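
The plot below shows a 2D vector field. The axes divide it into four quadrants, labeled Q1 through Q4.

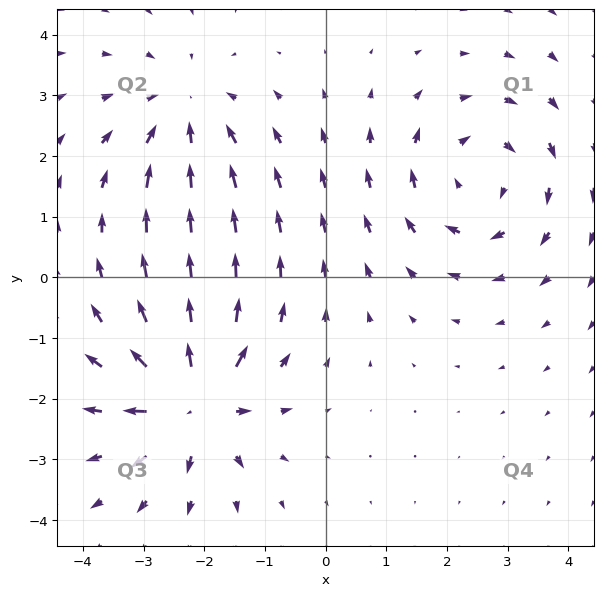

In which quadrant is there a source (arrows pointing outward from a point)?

The source sits at approximately (-2.2, -2.0), which lies in quadrant Q3. The divergence there is about +5, positive as expected for a source.

Q3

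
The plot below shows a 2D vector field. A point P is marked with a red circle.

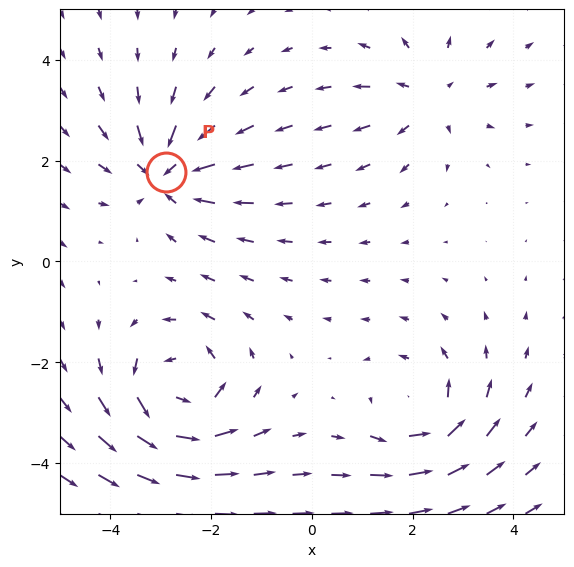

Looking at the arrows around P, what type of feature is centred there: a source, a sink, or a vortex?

sink

At P (-2.9, 1.8) the arrows converge inward. Divergence about -5, curl ≈0 — negative divergence with near-zero curl is a sink.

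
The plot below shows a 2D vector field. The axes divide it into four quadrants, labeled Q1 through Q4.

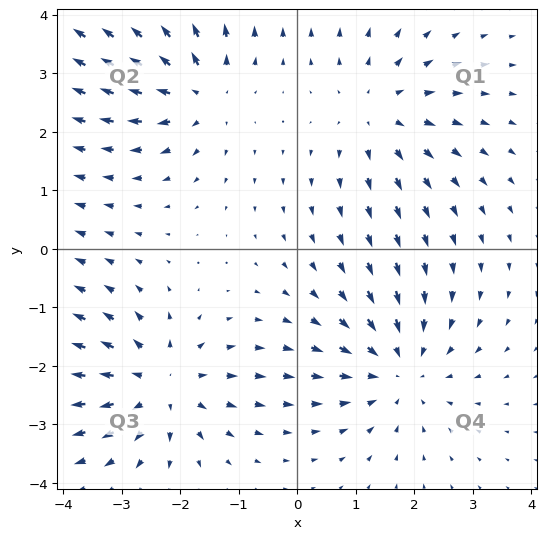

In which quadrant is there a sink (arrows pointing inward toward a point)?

The sink sits at approximately (1.7, -2.1), which lies in quadrant Q4. The divergence there is about -4, negative as expected for a sink.

Q4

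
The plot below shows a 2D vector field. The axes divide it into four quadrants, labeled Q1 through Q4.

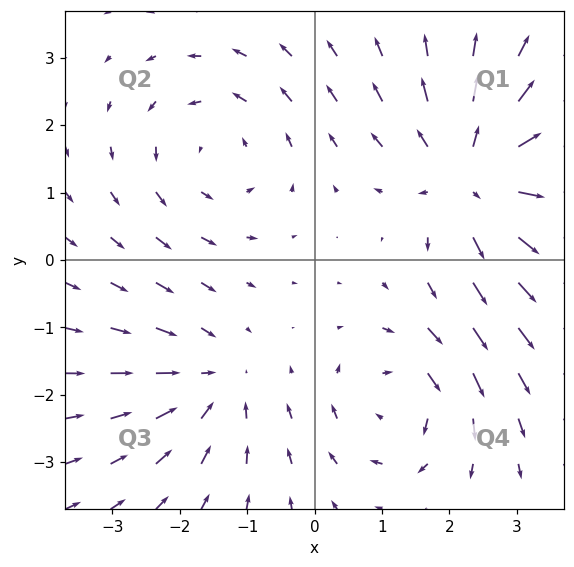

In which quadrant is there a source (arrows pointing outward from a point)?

Q1

The source sits at approximately (2.4, 1.2), which lies in quadrant Q1. The divergence there is about +4, positive as expected for a source.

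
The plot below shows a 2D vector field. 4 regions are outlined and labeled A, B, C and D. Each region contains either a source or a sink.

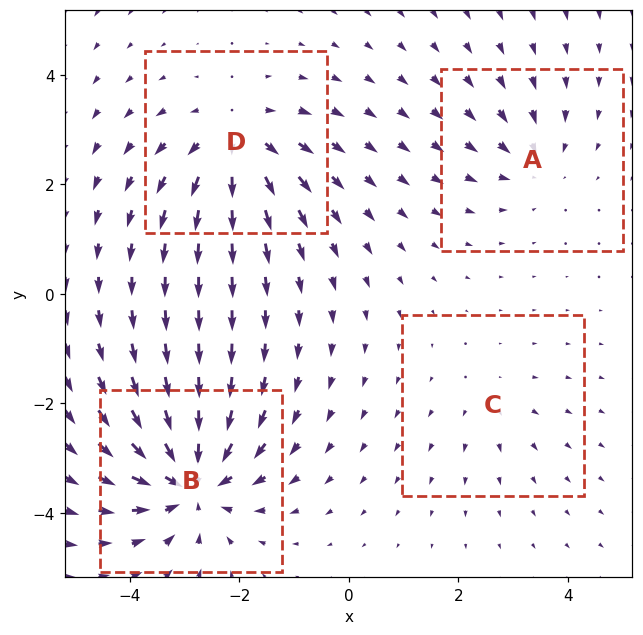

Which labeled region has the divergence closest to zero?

C

Divergence at each region's feature centre — A: about -3, B: about -8, C: about +2, D: about +6. Region C is closest to zero.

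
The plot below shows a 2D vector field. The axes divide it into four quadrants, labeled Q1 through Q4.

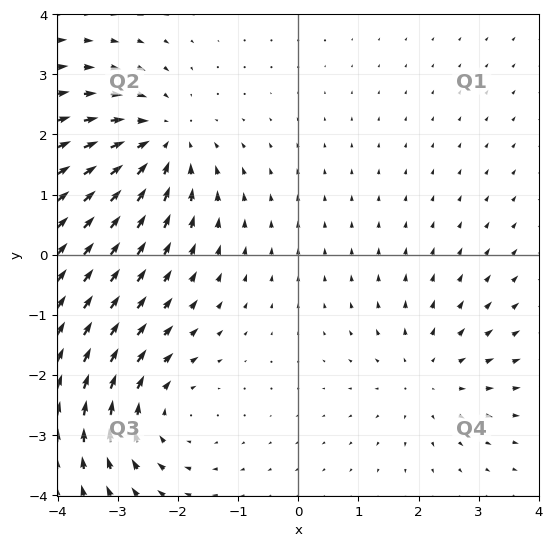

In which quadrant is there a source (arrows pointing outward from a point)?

Q4

The source sits at approximately (2.1, -2.0), which lies in quadrant Q4. The divergence there is about +2, positive as expected for a source.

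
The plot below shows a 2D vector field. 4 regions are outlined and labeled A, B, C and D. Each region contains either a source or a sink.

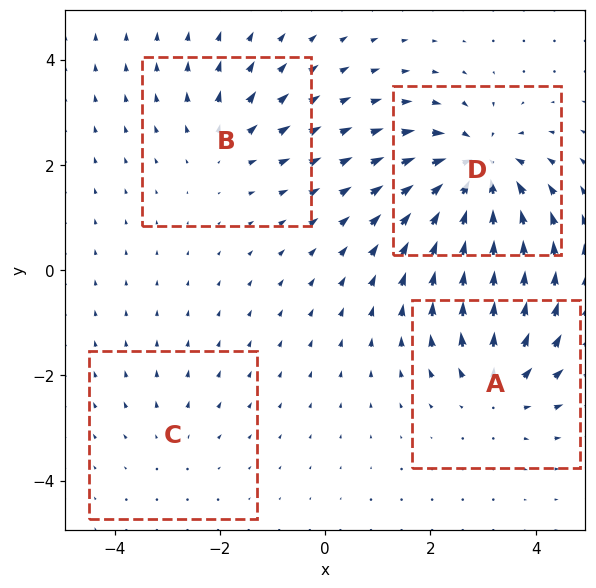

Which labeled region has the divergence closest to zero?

C

Divergence at each region's feature centre — A: about +5, B: about +3, C: about +2, D: about -7. Region C is closest to zero.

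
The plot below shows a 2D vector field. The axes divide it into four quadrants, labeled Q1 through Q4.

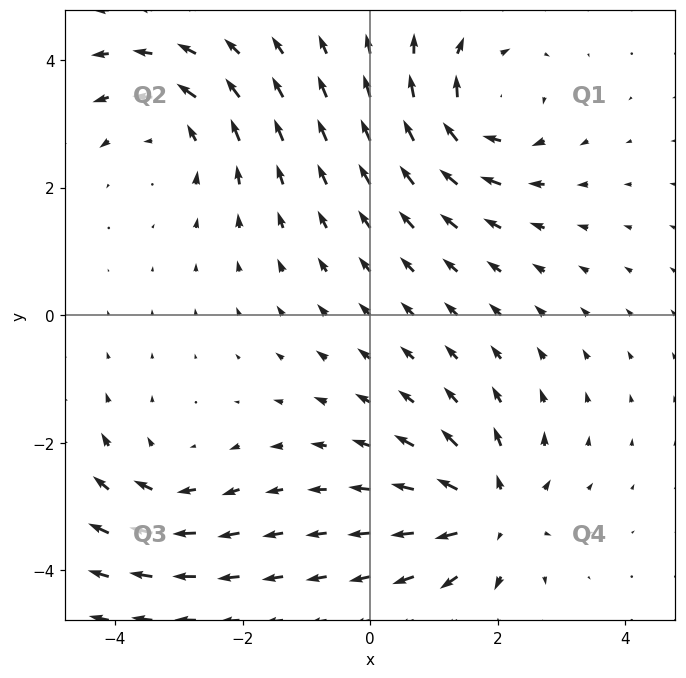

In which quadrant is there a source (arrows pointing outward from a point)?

Q4

The source sits at approximately (1.9, -3.1), which lies in quadrant Q4. The divergence there is about +6, positive as expected for a source.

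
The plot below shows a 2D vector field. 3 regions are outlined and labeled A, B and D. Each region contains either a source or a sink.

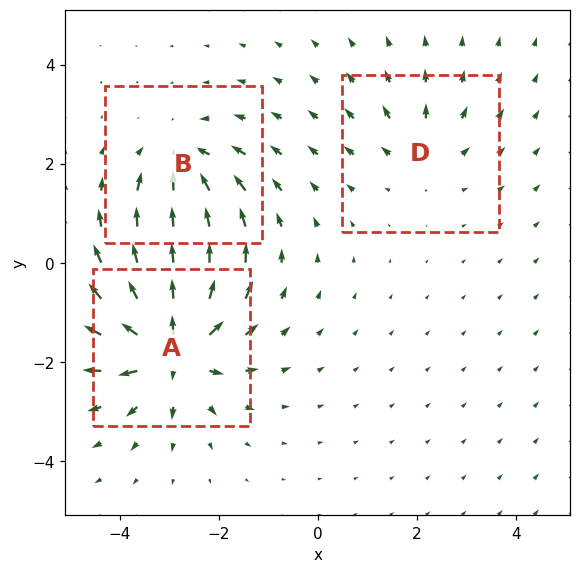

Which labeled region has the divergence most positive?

Divergence at each region's feature centre — A: about +6, B: about -4, D: about +2. Region A is most positive.

A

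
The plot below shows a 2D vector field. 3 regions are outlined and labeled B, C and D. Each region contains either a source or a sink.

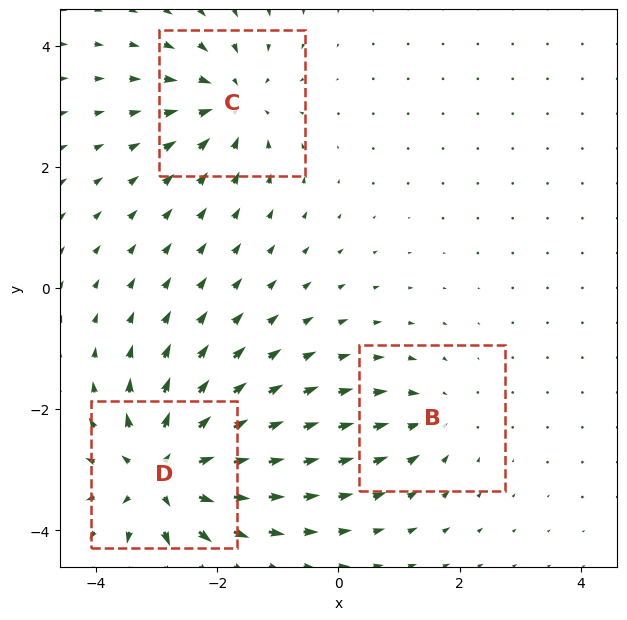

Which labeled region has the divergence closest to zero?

B

Divergence at each region's feature centre — B: about -2, C: about -4, D: about +6. Region B is closest to zero.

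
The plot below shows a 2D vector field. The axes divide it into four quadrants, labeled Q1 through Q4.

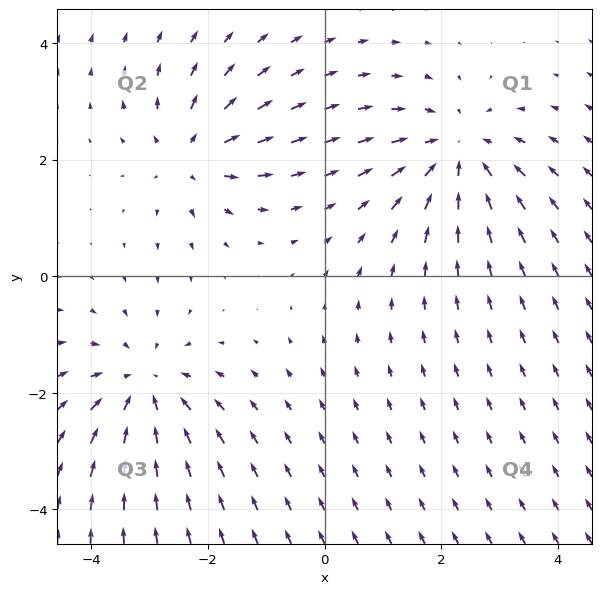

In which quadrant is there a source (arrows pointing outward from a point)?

The source sits at approximately (-2.3, 2.1), which lies in quadrant Q2. The divergence there is about +4, positive as expected for a source.

Q2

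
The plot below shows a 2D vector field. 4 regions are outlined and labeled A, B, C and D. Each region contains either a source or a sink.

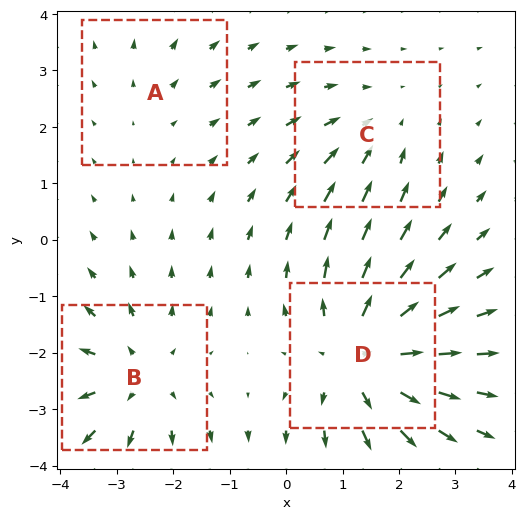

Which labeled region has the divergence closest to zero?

Divergence at each region's feature centre — A: about +2, B: about +4, C: about -3, D: about +6. Region A is closest to zero.

A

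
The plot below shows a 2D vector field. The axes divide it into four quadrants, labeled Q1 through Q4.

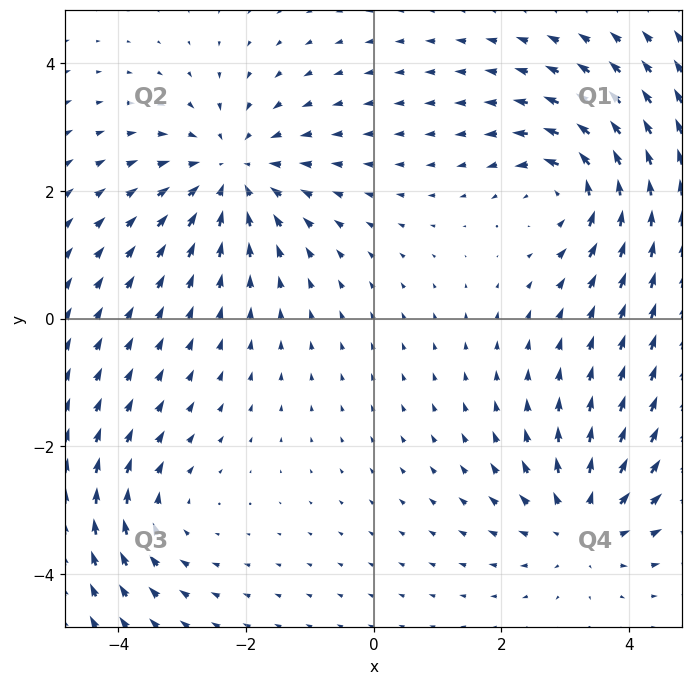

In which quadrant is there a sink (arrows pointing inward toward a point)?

Q2

The sink sits at approximately (-2.2, 2.3), which lies in quadrant Q2. The divergence there is about -4, negative as expected for a sink.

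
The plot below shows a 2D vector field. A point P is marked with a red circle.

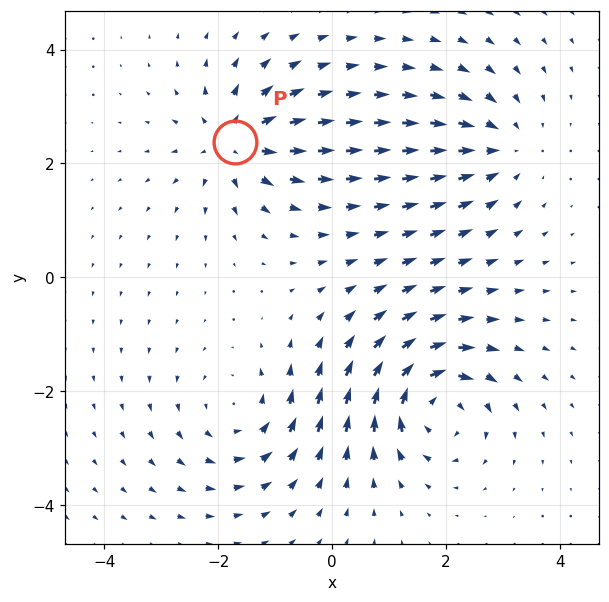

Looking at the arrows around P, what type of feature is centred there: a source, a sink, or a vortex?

source

At P (-1.7, 2.4) the arrows spread outward. Divergence about +5, curl ≈0 — positive divergence with near-zero curl is a source.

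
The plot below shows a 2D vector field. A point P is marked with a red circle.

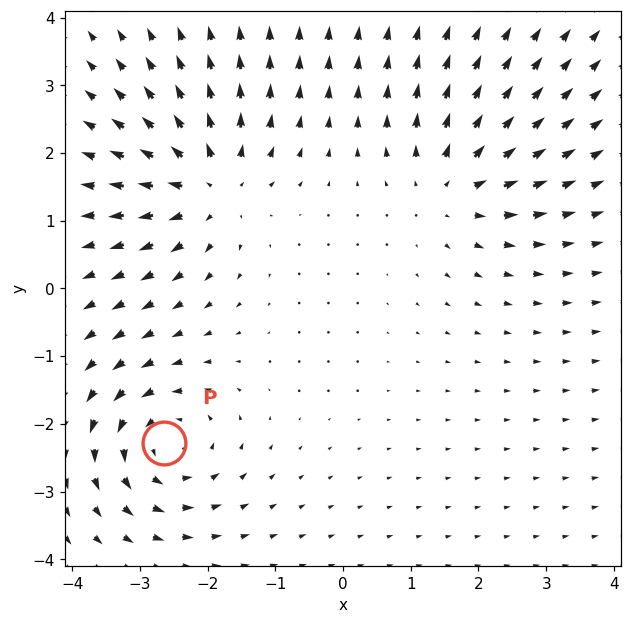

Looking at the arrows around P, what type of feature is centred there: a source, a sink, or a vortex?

At P (-2.6, -2.3) the arrows circulate counterclockwise. Divergence ≈0, curl about +4 — near-zero divergence with nonzero curl is a vortex.

vortex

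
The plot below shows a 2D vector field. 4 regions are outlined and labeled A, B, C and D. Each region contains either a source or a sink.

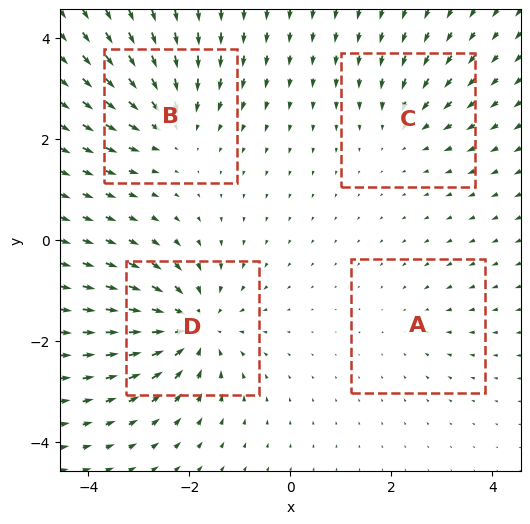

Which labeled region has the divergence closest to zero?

Divergence at each region's feature centre — A: about -2, B: about -5, C: about -3, D: about -7. Region A is closest to zero.

A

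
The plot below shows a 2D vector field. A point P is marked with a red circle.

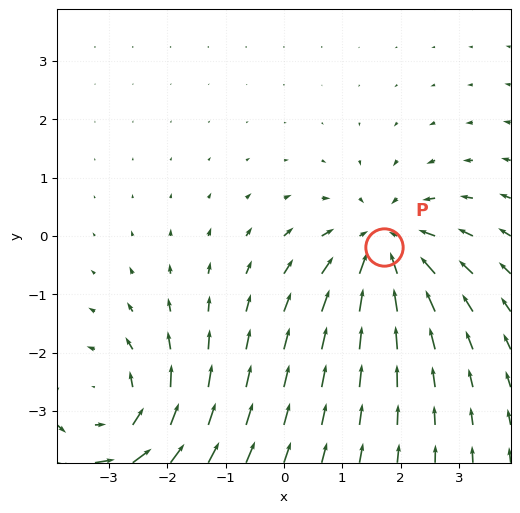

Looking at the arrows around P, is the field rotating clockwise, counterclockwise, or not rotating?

not rotating

Near P at (1.7, -0.2) the arrows show no circulation. The curl there is ≈0.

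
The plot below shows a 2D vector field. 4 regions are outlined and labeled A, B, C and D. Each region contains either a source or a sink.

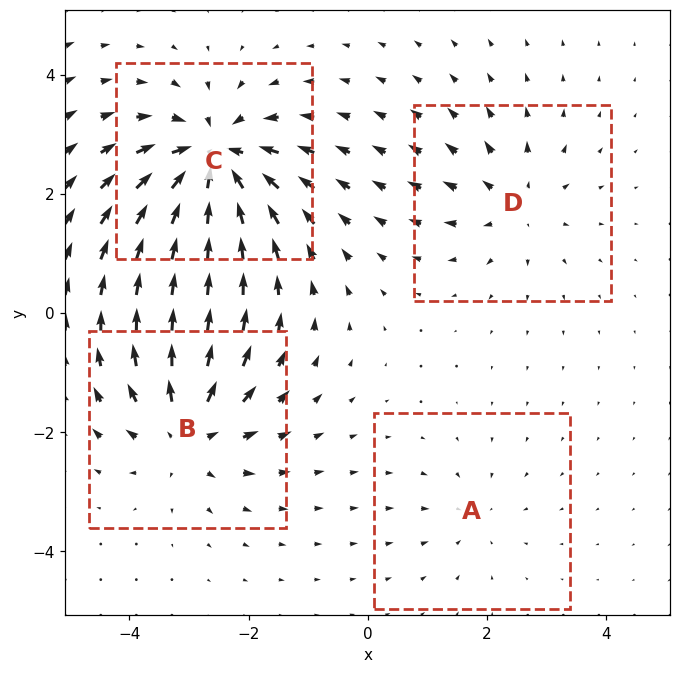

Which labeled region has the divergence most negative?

Divergence at each region's feature centre — A: about -2, B: about +5, C: about -7, D: about +4. Region C is most negative.

C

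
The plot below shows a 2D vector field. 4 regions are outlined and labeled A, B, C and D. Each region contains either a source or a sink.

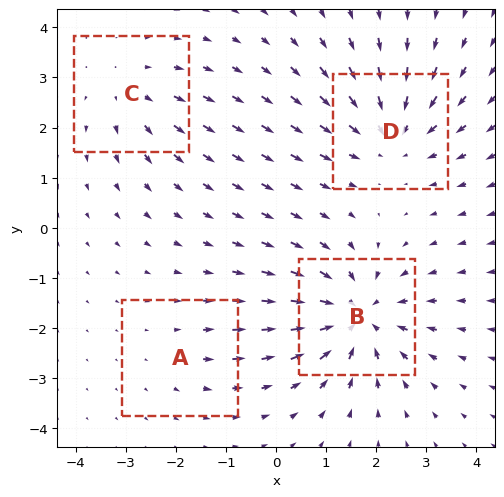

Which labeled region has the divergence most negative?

Divergence at each region's feature centre — A: about +2, B: about -7, C: about +3, D: about -5. Region B is most negative.

B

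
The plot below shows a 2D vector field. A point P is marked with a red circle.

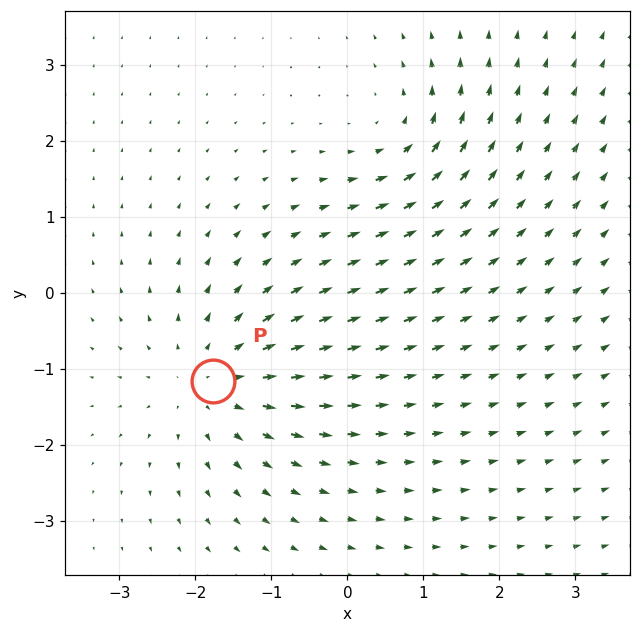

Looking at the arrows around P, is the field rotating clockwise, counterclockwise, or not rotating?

not rotating

Near P at (-1.8, -1.2) the arrows show no circulation. The curl there is ≈0.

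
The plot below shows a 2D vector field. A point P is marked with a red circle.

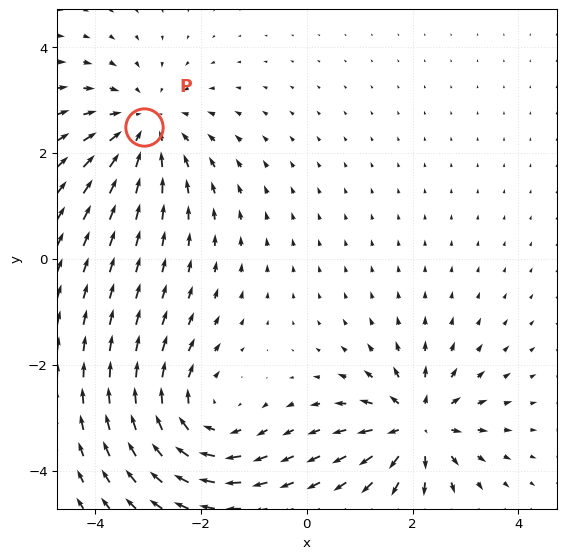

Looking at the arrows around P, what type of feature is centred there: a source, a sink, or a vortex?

sink

At P (-3.1, 2.5) the arrows converge inward. Divergence about -3, curl ≈0 — negative divergence with near-zero curl is a sink.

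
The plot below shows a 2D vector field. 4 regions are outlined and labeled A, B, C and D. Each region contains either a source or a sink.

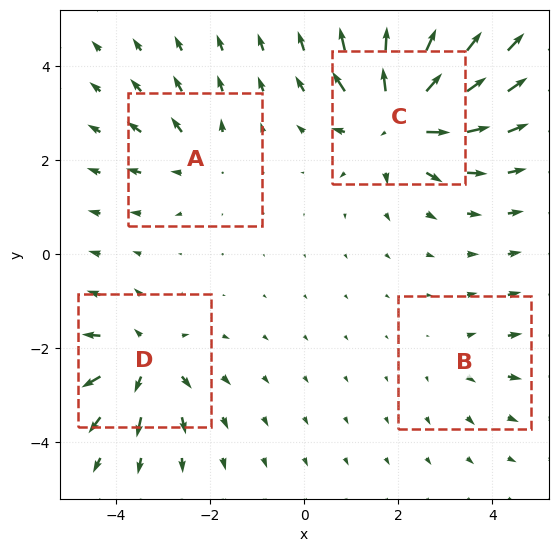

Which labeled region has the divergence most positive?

Divergence at each region's feature centre — A: about +4, B: about +2, C: about +9, D: about +6. Region C is most positive.

C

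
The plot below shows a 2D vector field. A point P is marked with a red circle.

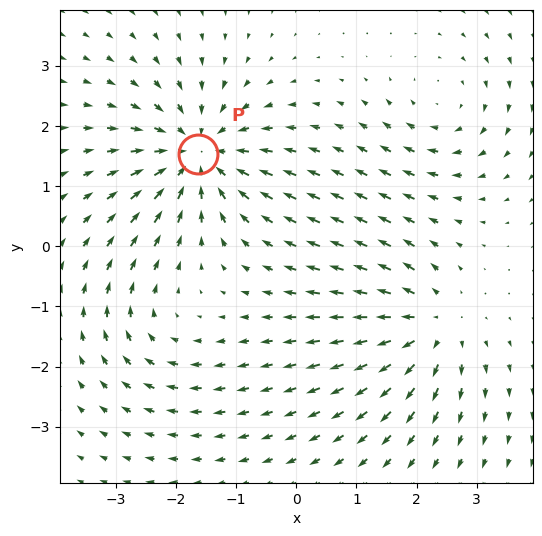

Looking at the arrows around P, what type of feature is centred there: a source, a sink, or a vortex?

sink

At P (-1.6, 1.5) the arrows converge inward. Divergence about -5, curl ≈0 — negative divergence with near-zero curl is a sink.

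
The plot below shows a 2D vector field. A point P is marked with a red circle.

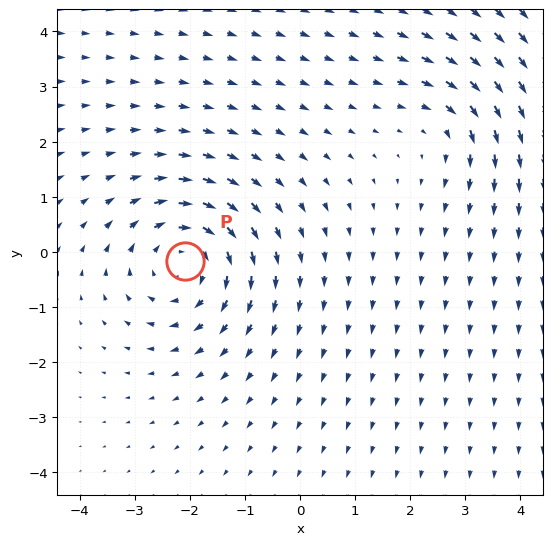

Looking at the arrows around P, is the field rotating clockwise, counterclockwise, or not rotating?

clockwise

Near P at (-2.1, -0.2) the arrows circulate clockwise. The curl (z-component) there is about -4; negative curl means clockwise rotation.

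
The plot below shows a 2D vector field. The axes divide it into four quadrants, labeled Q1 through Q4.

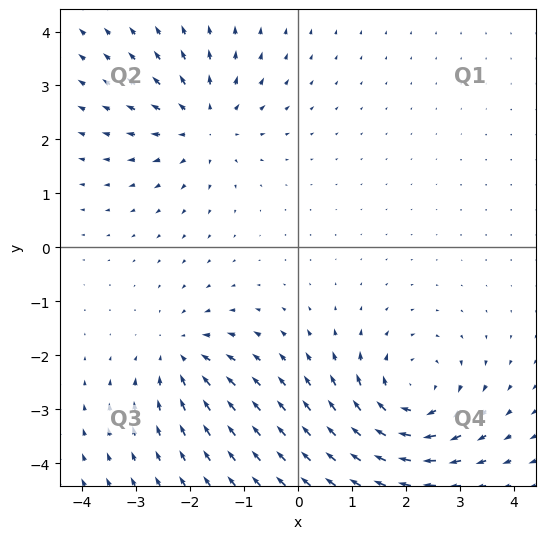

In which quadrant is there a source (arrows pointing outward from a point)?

Q2

The source sits at approximately (-1.7, 2.3), which lies in quadrant Q2. The divergence there is about +4, positive as expected for a source.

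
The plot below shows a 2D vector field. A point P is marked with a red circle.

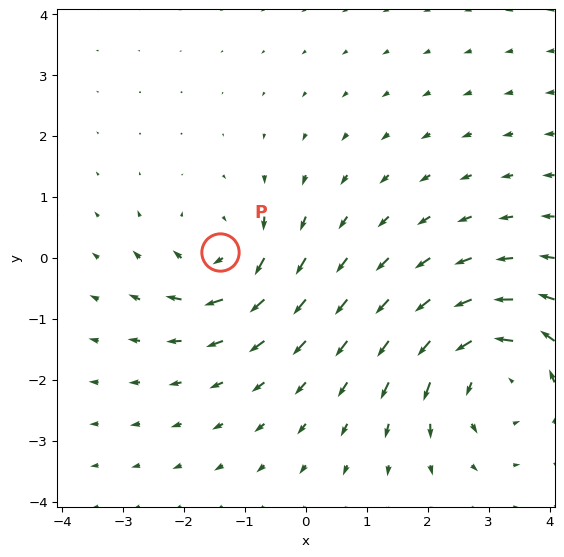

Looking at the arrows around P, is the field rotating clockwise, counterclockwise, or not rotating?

Near P at (-1.4, 0.1) the arrows circulate clockwise. The curl (z-component) there is about -3; negative curl means clockwise rotation.

clockwise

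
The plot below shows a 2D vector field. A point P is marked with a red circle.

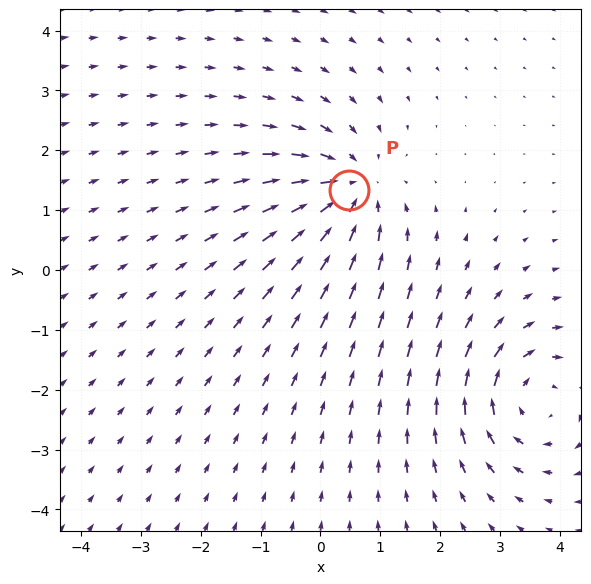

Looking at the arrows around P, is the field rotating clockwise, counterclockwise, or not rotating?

Near P at (0.5, 1.3) the arrows show no circulation. The curl there is ≈0.

not rotating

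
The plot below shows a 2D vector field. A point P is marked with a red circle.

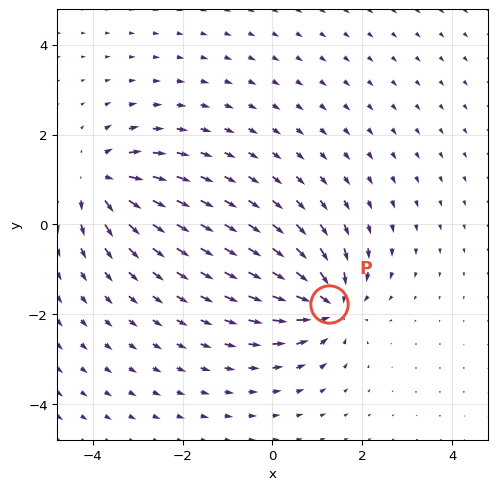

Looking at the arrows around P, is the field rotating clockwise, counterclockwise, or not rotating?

not rotating

Near P at (1.3, -1.8) the arrows show no circulation. The curl there is ≈0.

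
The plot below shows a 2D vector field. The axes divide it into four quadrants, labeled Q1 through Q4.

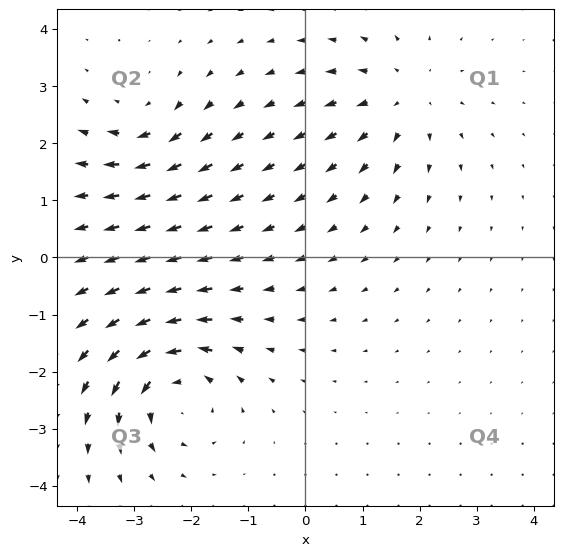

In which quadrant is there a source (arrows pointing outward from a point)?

Q1

The source sits at approximately (1.7, 2.8), which lies in quadrant Q1. The divergence there is about +3, positive as expected for a source.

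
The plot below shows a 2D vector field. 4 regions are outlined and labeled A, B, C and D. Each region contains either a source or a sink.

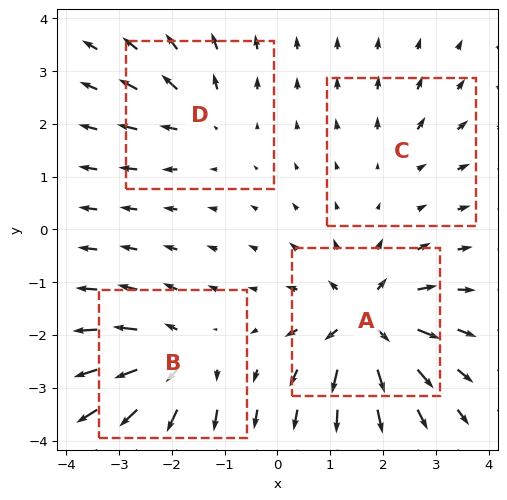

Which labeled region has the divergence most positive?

A

Divergence at each region's feature centre — A: about +9, B: about +6, C: about +3, D: about +4. Region A is most positive.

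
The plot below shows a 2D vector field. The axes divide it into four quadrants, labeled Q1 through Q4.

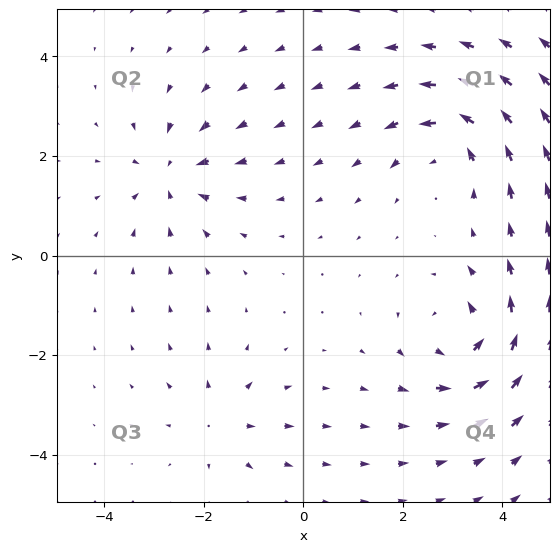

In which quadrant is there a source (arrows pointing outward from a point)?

The source sits at approximately (-1.6, -3.3), which lies in quadrant Q3. The divergence there is about +4, positive as expected for a source.

Q3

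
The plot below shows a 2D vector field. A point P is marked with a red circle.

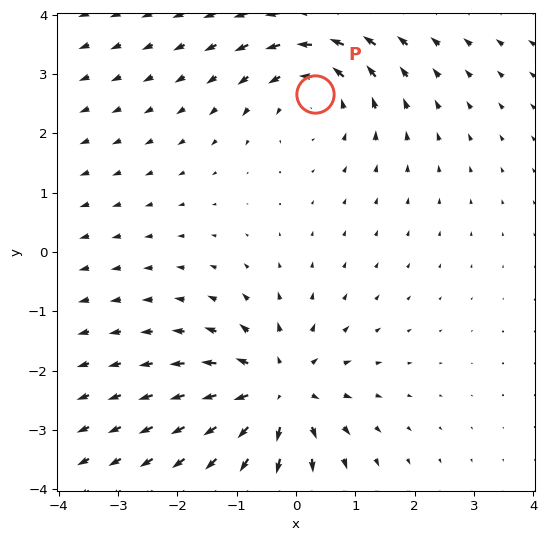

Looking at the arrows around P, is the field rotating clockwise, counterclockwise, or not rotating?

counterclockwise

Near P at (0.3, 2.7) the arrows circulate counterclockwise. The curl (z-component) there is about +3; positive curl means counterclockwise rotation.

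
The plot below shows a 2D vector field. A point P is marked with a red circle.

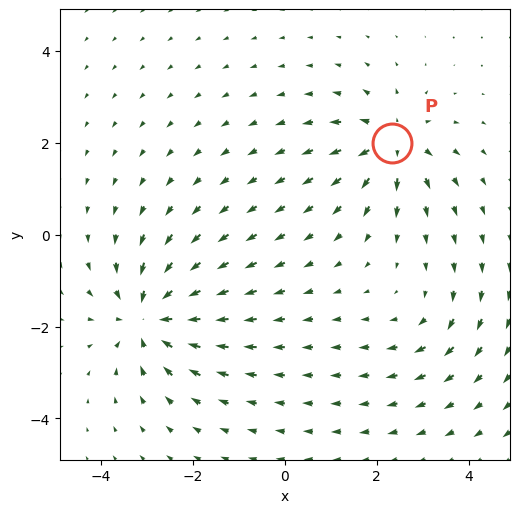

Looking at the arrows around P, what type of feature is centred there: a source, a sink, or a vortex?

At P (2.3, 2.0) the arrows spread outward. Divergence about +5, curl ≈0 — positive divergence with near-zero curl is a source.

source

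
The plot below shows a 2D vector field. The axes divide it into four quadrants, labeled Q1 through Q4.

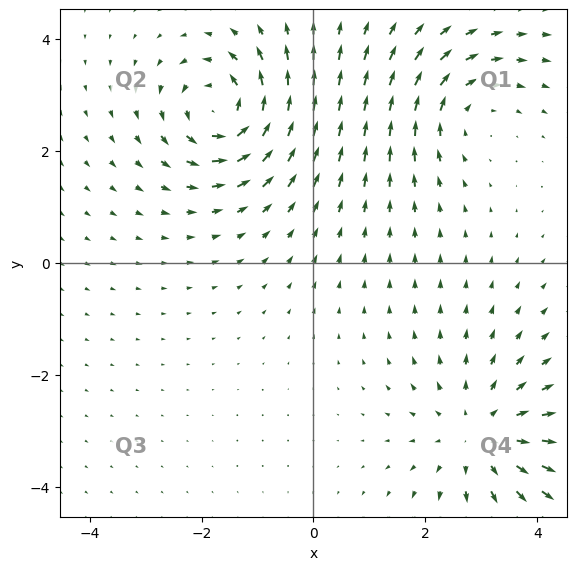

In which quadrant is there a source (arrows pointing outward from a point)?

The source sits at approximately (3.0, -3.1), which lies in quadrant Q4. The divergence there is about +4, positive as expected for a source.

Q4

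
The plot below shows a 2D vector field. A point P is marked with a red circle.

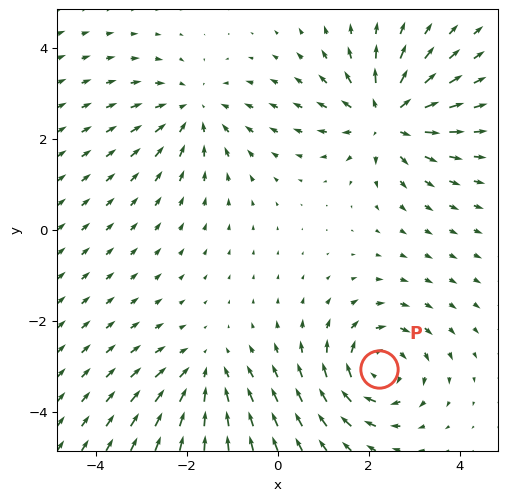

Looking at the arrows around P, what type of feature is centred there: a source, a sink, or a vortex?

vortex

At P (2.2, -3.1) the arrows circulate clockwise. Divergence ≈0, curl about -5 — near-zero divergence with nonzero curl is a vortex.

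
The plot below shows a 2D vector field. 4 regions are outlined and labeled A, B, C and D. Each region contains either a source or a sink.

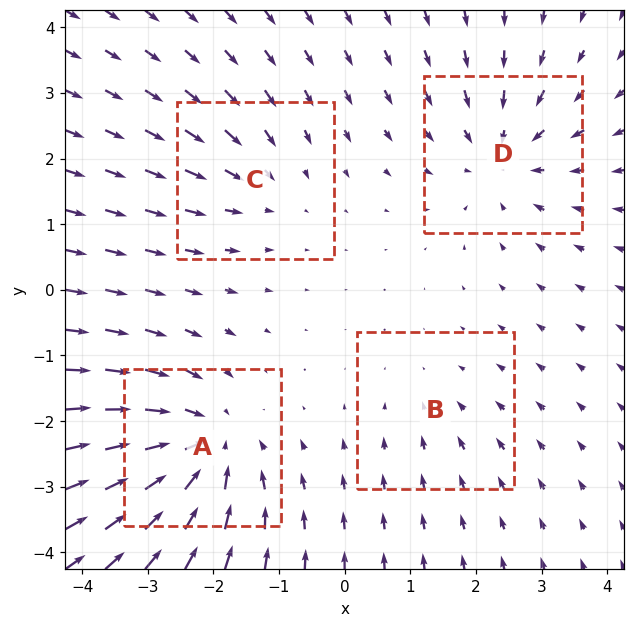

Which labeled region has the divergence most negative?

A

Divergence at each region's feature centre — A: about -6, B: about -2, C: about -3, D: about -4. Region A is most negative.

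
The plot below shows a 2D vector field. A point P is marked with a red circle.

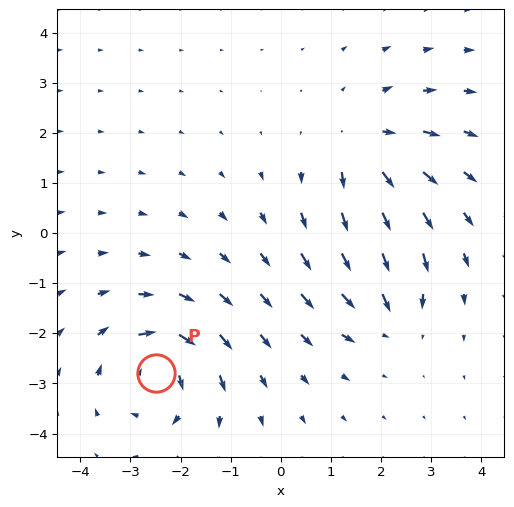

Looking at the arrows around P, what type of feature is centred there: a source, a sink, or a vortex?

At P (-2.5, -2.8) the arrows circulate clockwise. Divergence ≈0, curl about -5 — near-zero divergence with nonzero curl is a vortex.

vortex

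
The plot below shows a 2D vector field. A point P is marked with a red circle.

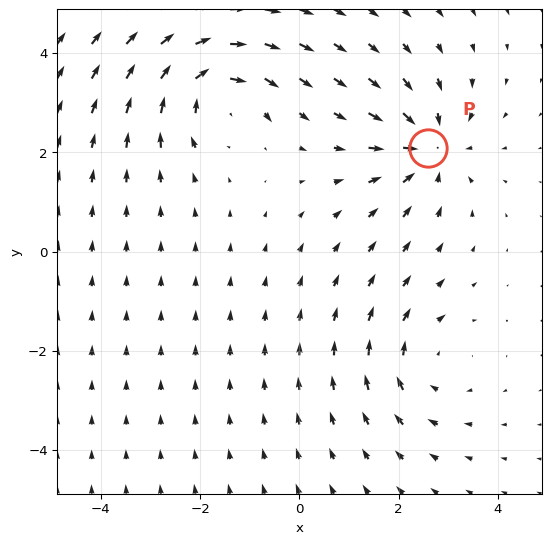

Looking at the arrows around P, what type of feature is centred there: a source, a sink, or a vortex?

At P (2.6, 2.1) the arrows converge inward. Divergence about -4, curl ≈0 — negative divergence with near-zero curl is a sink.

sink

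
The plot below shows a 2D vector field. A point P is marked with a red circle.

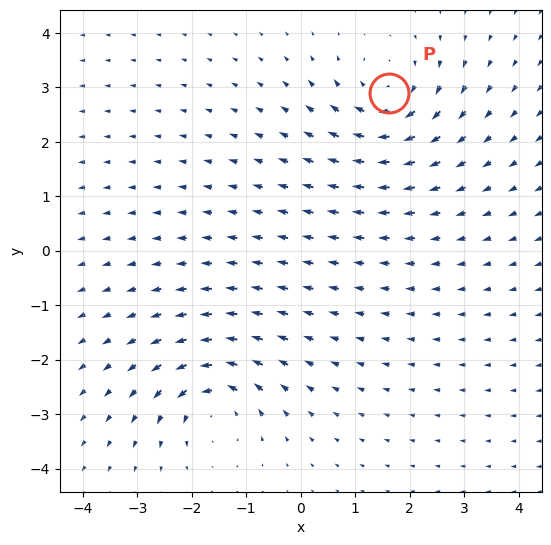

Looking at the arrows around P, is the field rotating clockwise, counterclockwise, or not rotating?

clockwise

Near P at (1.6, 2.9) the arrows circulate clockwise. The curl (z-component) there is about -4; negative curl means clockwise rotation.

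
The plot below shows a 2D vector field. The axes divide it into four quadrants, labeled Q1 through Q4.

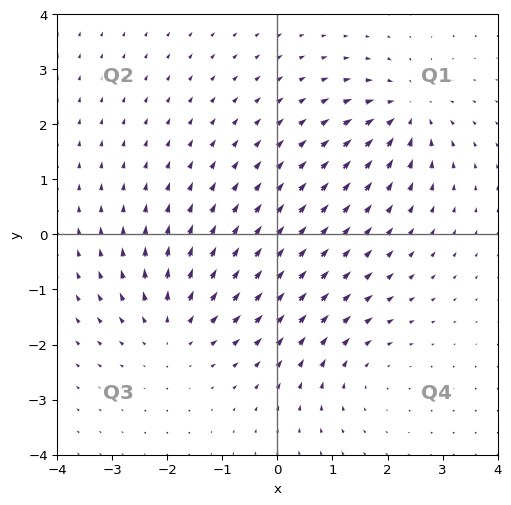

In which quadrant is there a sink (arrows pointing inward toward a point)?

Q1

The sink sits at approximately (2.4, 2.2), which lies in quadrant Q1. The divergence there is about -5, negative as expected for a sink.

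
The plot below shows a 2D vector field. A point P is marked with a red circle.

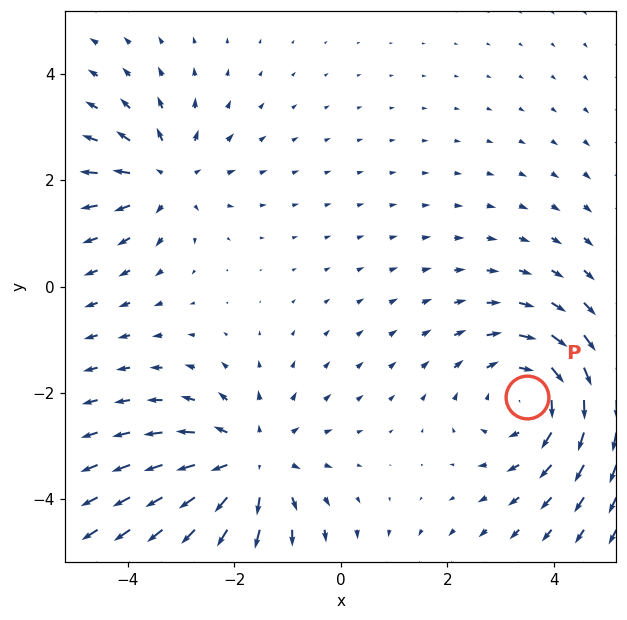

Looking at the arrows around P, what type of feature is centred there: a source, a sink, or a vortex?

vortex

At P (3.5, -2.1) the arrows circulate clockwise. Divergence ≈0, curl about -4 — near-zero divergence with nonzero curl is a vortex.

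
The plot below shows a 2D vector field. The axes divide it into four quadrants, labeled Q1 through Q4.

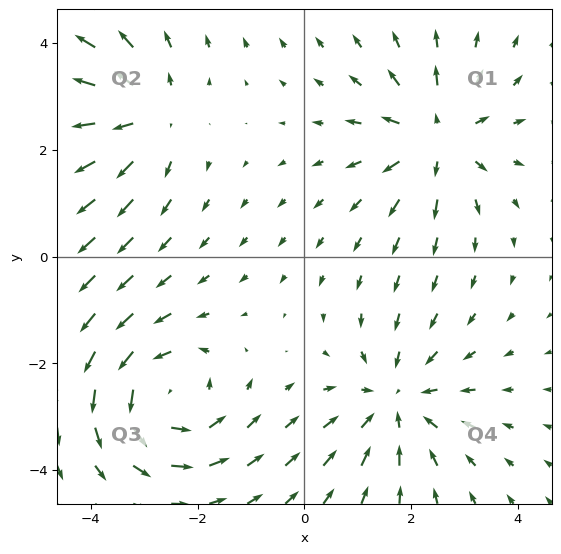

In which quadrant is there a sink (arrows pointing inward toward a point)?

Q4

The sink sits at approximately (1.7, -2.7), which lies in quadrant Q4. The divergence there is about -4, negative as expected for a sink.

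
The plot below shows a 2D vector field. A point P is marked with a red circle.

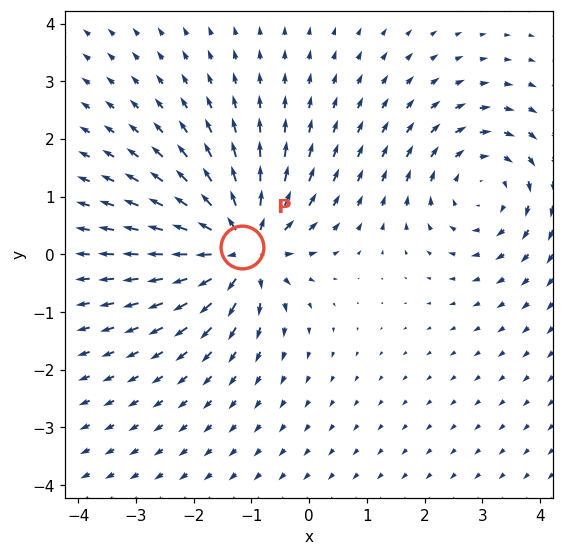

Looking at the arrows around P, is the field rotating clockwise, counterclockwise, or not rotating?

Near P at (-1.2, 0.1) the arrows show no circulation. The curl there is ≈0.

not rotating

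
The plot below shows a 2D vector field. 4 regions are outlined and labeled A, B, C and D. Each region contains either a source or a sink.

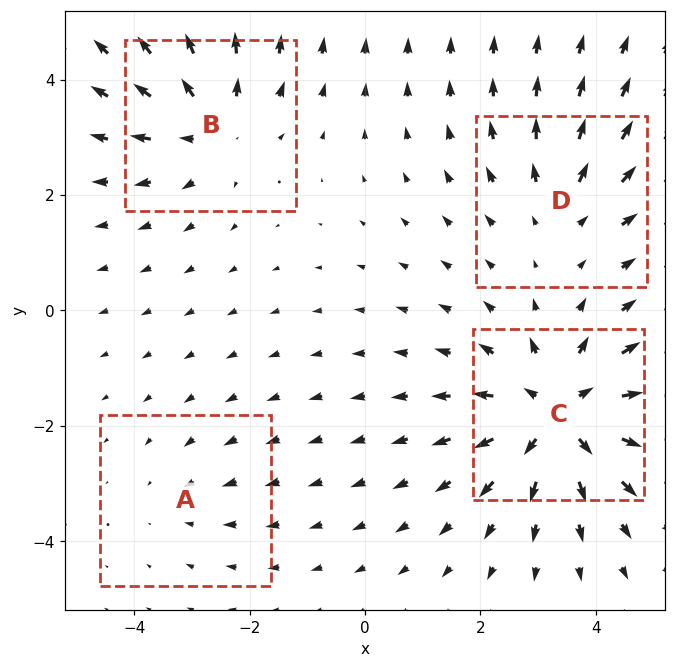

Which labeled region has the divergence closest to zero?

Divergence at each region's feature centre — A: about -2, B: about +4, C: about +6, D: about +3. Region A is closest to zero.

A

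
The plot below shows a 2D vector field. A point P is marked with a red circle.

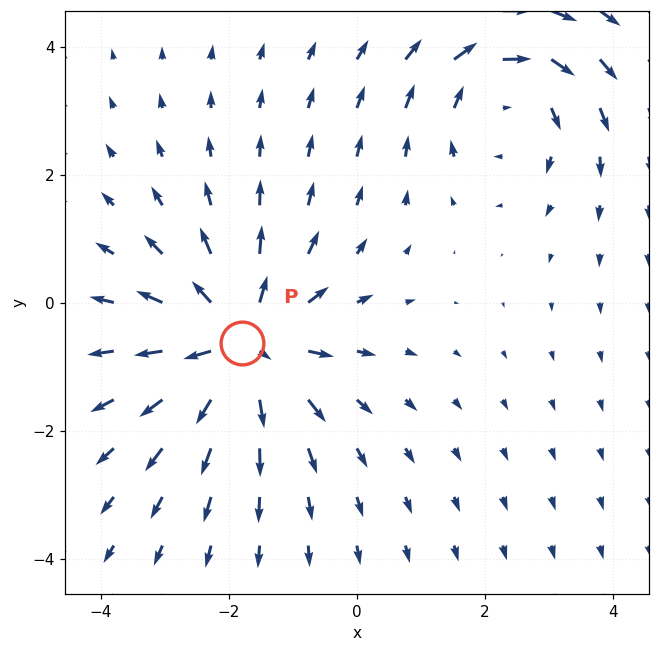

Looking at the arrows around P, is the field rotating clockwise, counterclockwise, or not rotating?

Near P at (-1.8, -0.6) the arrows show no circulation. The curl there is ≈0.

not rotating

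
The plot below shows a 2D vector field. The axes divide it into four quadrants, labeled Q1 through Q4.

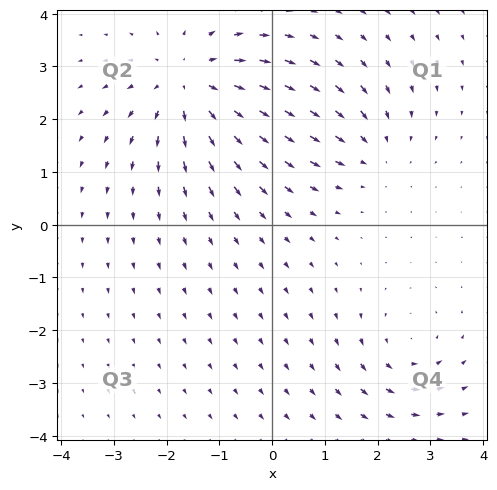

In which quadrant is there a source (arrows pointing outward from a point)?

Q2

The source sits at approximately (-1.6, 2.7), which lies in quadrant Q2. The divergence there is about +4, positive as expected for a source.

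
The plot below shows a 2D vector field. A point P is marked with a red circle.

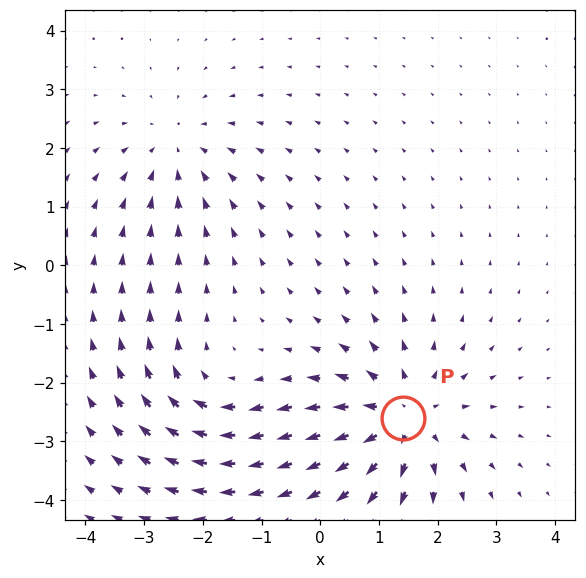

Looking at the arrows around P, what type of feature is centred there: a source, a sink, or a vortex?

At P (1.4, -2.6) the arrows spread outward. Divergence about +5, curl ≈0 — positive divergence with near-zero curl is a source.

source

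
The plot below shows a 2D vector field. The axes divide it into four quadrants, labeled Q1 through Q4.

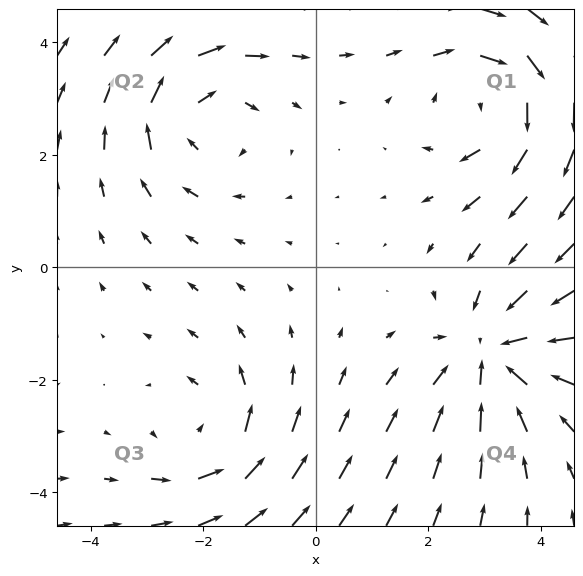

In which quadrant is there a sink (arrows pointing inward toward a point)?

Q4

The sink sits at approximately (3.1, -1.5), which lies in quadrant Q4. The divergence there is about -4, negative as expected for a sink.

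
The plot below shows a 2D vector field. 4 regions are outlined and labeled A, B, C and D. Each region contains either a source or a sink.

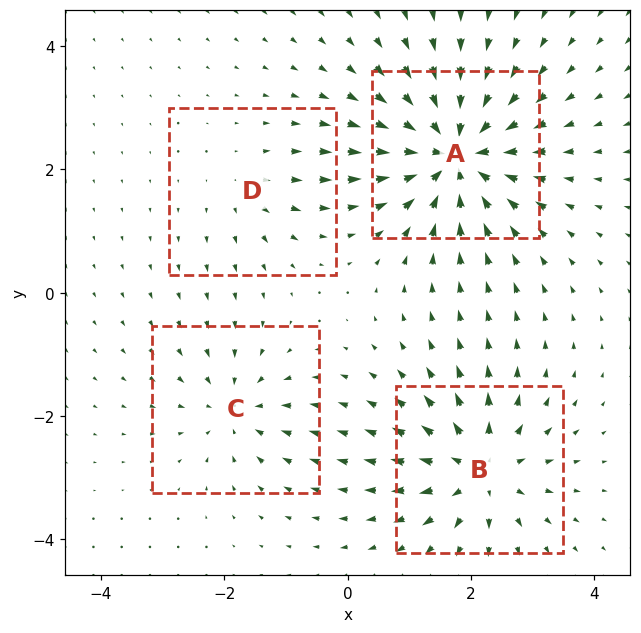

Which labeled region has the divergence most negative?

Divergence at each region's feature centre — A: about -8, B: about +6, C: about -4, D: about +3. Region A is most negative.

A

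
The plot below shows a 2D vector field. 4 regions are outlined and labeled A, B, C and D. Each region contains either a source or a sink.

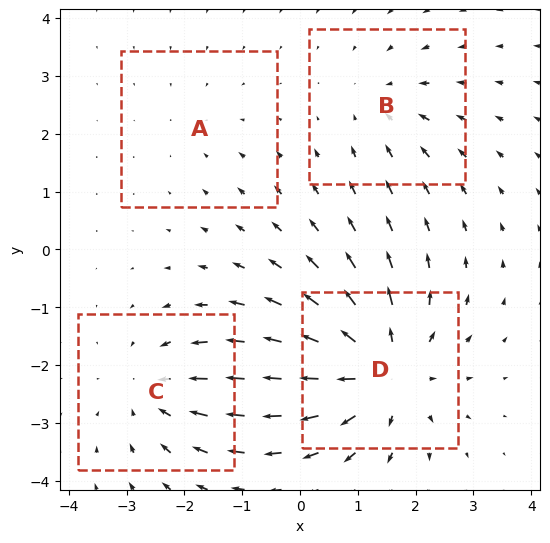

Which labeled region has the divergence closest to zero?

Divergence at each region's feature centre — A: about -2, B: about -3, C: about -4, D: about +6. Region A is closest to zero.

A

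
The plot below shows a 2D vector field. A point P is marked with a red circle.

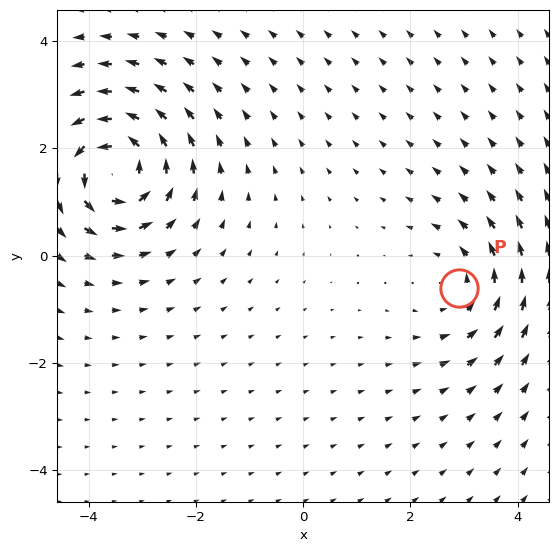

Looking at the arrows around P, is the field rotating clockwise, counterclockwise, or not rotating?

Near P at (2.9, -0.6) the arrows circulate counterclockwise. The curl (z-component) there is about +3; positive curl means counterclockwise rotation.

counterclockwise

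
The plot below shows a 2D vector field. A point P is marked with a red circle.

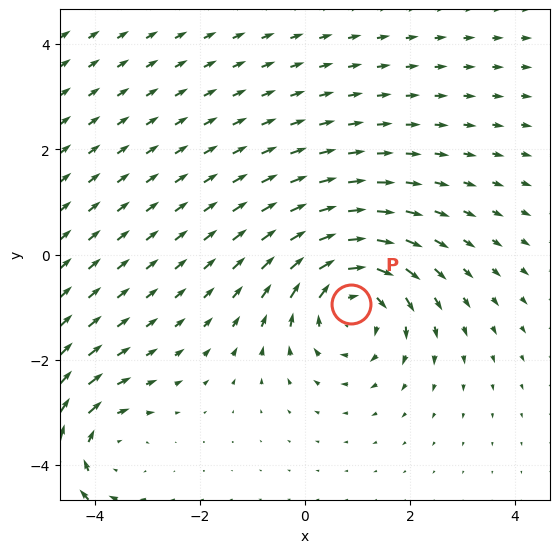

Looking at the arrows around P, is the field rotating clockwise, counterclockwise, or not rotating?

clockwise

Near P at (0.9, -0.9) the arrows circulate clockwise. The curl (z-component) there is about -5; negative curl means clockwise rotation.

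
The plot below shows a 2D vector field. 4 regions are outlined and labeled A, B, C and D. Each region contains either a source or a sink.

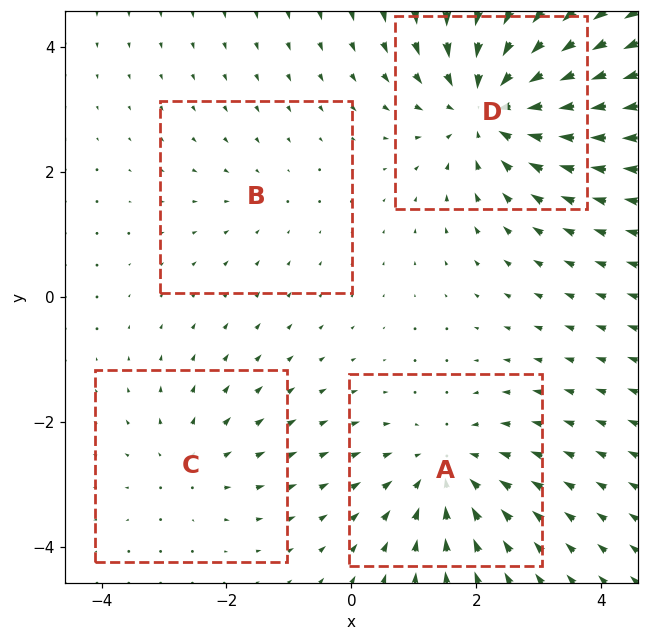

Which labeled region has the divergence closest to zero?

B

Divergence at each region's feature centre — A: about -4, B: about -2, C: about +3, D: about -6. Region B is closest to zero.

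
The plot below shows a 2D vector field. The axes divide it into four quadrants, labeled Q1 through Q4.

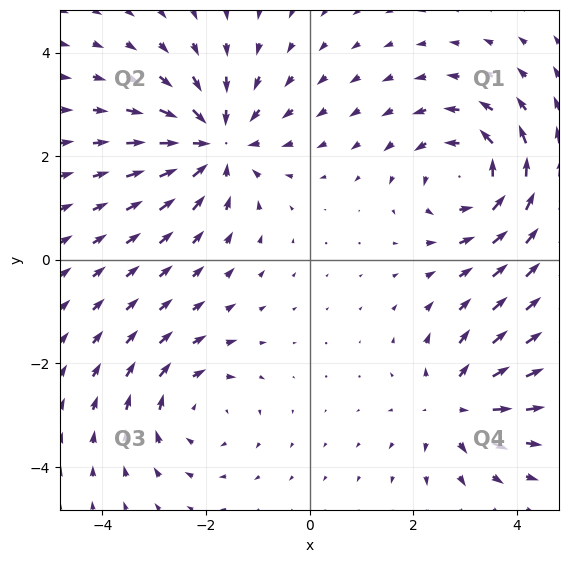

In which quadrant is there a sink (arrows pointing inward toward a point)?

The sink sits at approximately (-1.8, 2.3), which lies in quadrant Q2. The divergence there is about -5, negative as expected for a sink.

Q2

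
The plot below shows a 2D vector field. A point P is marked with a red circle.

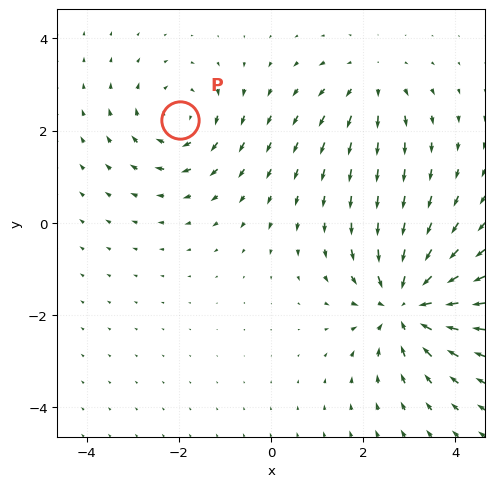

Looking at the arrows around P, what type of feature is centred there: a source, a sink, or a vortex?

vortex

At P (-2.0, 2.2) the arrows circulate clockwise. Divergence ≈0, curl about -3 — near-zero divergence with nonzero curl is a vortex.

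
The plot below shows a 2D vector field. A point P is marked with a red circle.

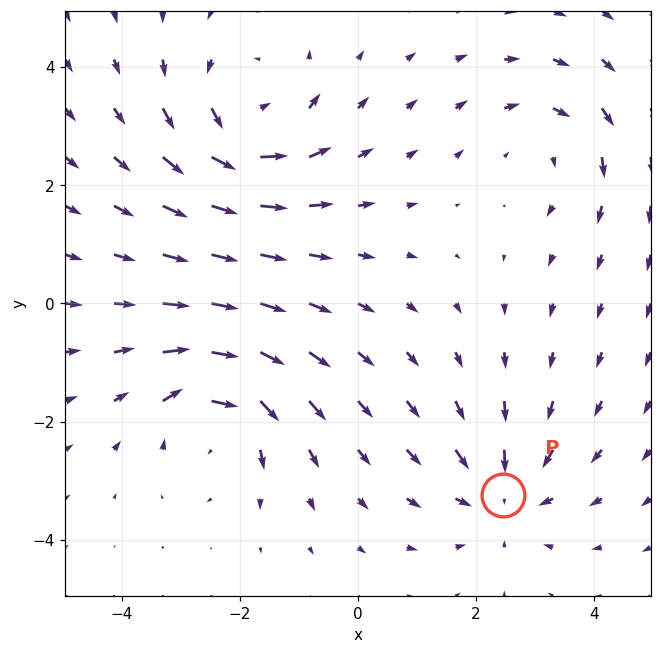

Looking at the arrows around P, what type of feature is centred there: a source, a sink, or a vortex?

sink

At P (2.5, -3.2) the arrows converge inward. Divergence about -3, curl ≈0 — negative divergence with near-zero curl is a sink.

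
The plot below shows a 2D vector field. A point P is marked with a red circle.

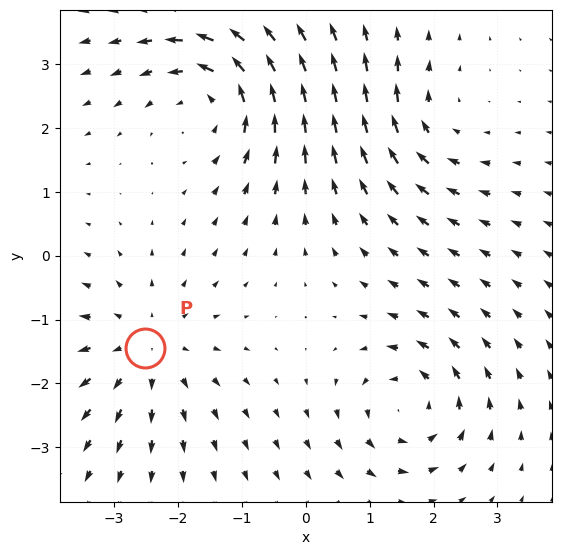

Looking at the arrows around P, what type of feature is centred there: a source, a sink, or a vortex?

source

At P (-2.5, -1.4) the arrows spread outward. Divergence about +3, curl ≈0 — positive divergence with near-zero curl is a source.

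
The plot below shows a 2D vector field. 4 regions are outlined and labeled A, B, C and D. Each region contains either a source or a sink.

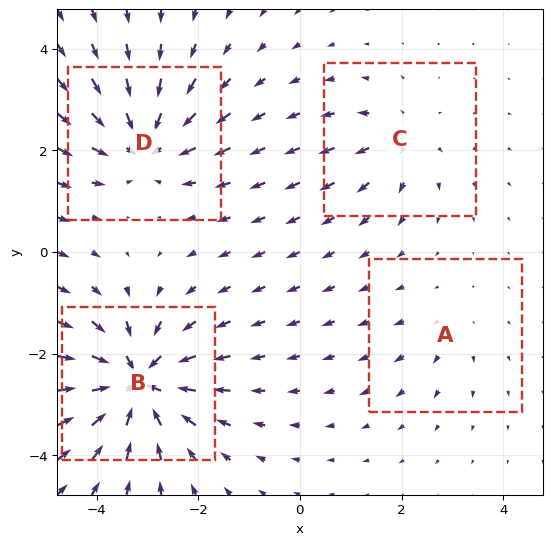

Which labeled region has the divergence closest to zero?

A

Divergence at each region's feature centre — A: about +2, B: about -8, C: about +3, D: about -6. Region A is closest to zero.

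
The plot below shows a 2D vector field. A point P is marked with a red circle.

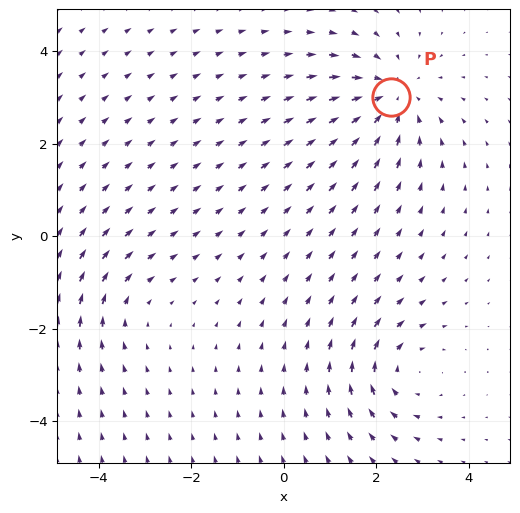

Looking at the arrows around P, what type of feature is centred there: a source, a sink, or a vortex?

sink

At P (2.3, 3.0) the arrows converge inward. Divergence about -4, curl ≈0 — negative divergence with near-zero curl is a sink.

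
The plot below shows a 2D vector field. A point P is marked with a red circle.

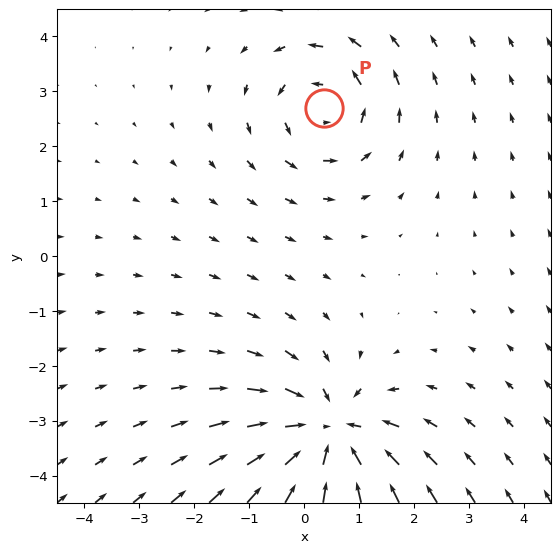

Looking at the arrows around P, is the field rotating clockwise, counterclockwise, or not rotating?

Near P at (0.4, 2.7) the arrows circulate counterclockwise. The curl (z-component) there is about +3; positive curl means counterclockwise rotation.

counterclockwise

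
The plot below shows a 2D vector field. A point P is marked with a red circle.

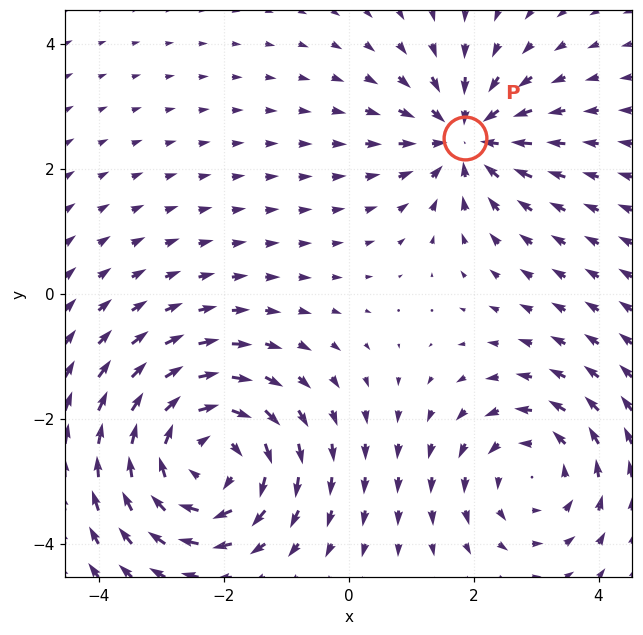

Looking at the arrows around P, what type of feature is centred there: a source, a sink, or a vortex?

At P (1.9, 2.5) the arrows converge inward. Divergence about -3, curl ≈0 — negative divergence with near-zero curl is a sink.

sink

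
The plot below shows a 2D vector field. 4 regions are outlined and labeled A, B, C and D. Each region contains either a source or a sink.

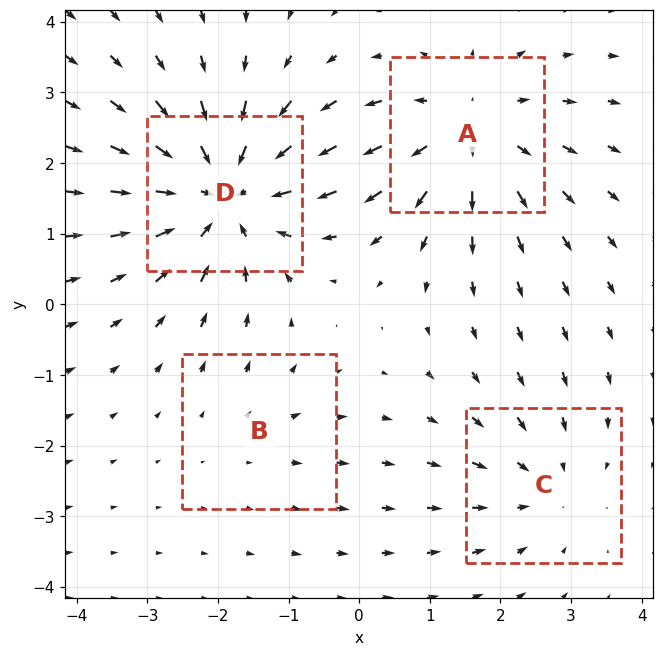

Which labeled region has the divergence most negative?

D

Divergence at each region's feature centre — A: about +4, B: about +2, C: about -3, D: about -6. Region D is most negative.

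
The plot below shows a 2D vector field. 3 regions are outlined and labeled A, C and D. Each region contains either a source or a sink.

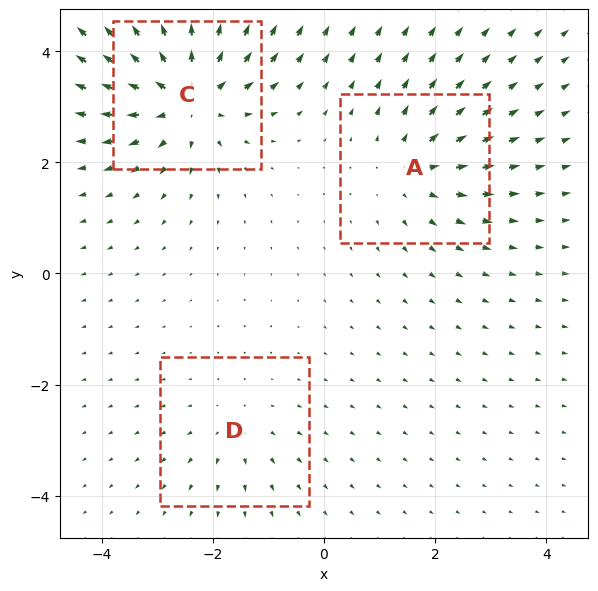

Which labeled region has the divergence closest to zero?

Divergence at each region's feature centre — A: about +3, C: about +6, D: about +2. Region D is closest to zero.

D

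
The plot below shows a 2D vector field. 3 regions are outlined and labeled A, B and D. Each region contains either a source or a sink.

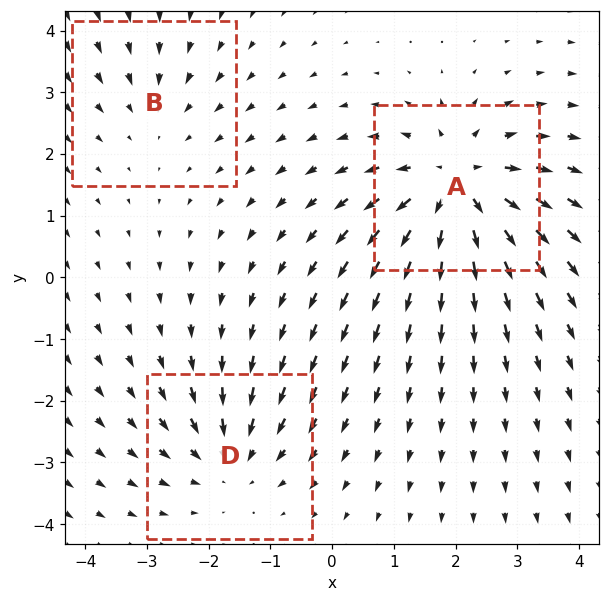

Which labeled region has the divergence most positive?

Divergence at each region's feature centre — A: about +5, B: about -2, D: about -3. Region A is most positive.

A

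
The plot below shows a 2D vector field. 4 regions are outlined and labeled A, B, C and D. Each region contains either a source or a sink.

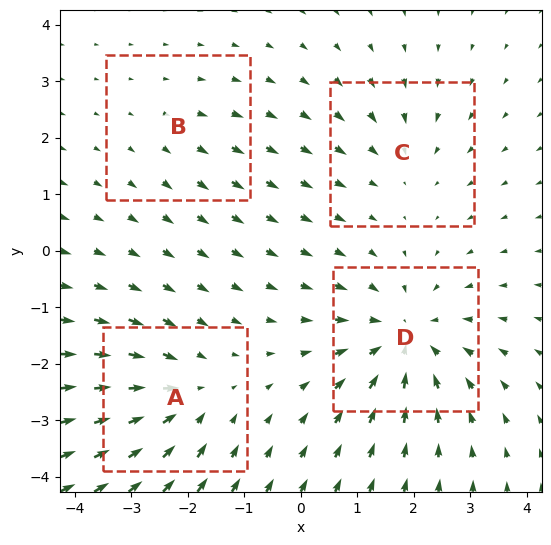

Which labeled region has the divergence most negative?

Divergence at each region's feature centre — A: about -4, B: about +2, C: about -3, D: about -6. Region D is most negative.

D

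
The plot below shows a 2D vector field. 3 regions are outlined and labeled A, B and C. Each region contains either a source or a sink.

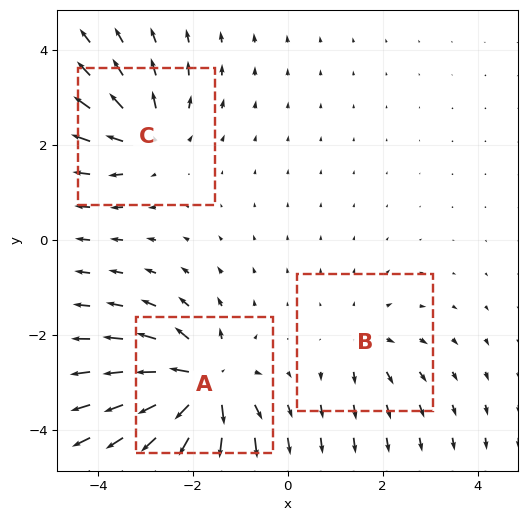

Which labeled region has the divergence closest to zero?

Divergence at each region's feature centre — A: about +6, B: about +3, C: about +4. Region B is closest to zero.

B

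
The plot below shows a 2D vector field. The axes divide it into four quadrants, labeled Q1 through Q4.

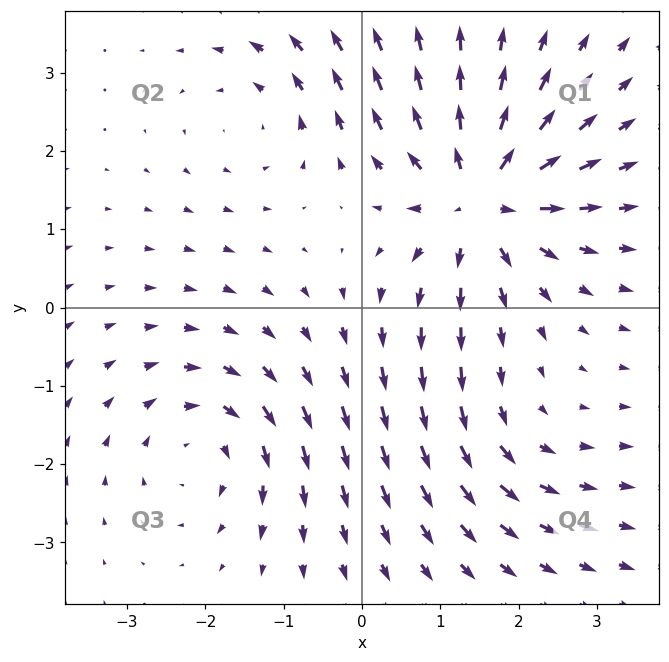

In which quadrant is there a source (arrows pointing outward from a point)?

The source sits at approximately (1.5, 1.4), which lies in quadrant Q1. The divergence there is about +6, positive as expected for a source.

Q1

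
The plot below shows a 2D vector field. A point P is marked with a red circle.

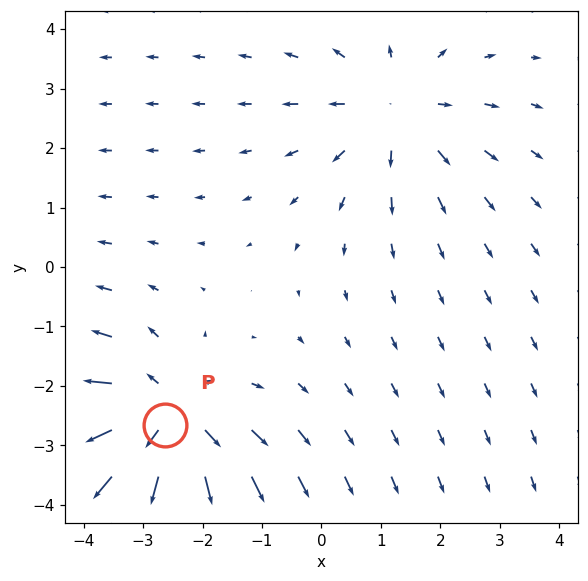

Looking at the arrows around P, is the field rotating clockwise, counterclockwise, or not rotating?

not rotating

Near P at (-2.6, -2.7) the arrows show no circulation. The curl there is ≈0.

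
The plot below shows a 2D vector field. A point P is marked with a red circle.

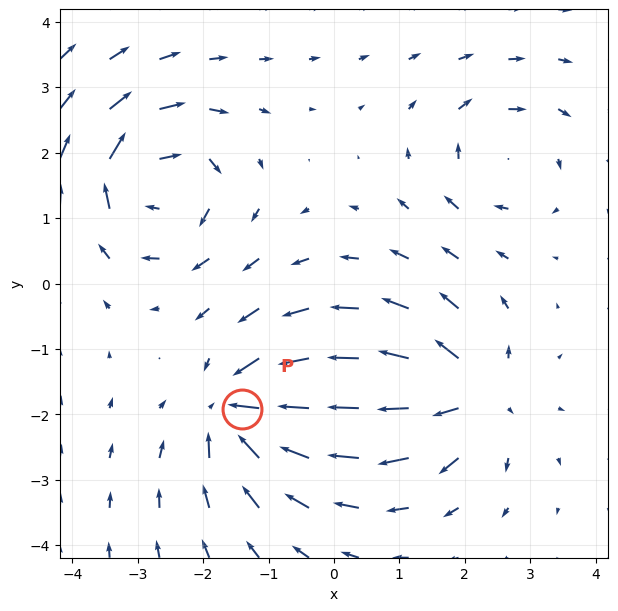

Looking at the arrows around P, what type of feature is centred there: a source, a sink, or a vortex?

sink

At P (-1.4, -1.9) the arrows converge inward. Divergence about -6, curl ≈0 — negative divergence with near-zero curl is a sink.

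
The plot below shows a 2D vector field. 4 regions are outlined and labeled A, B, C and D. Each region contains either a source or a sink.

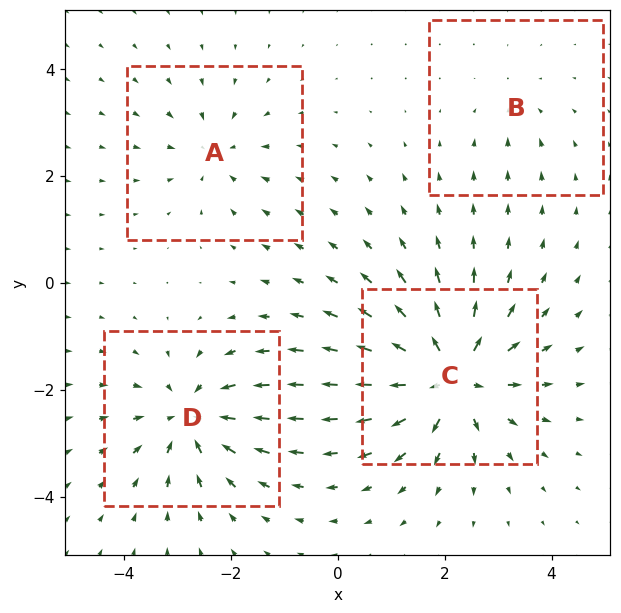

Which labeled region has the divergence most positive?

C

Divergence at each region's feature centre — A: about -3, B: about -2, C: about +8, D: about -6. Region C is most positive.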